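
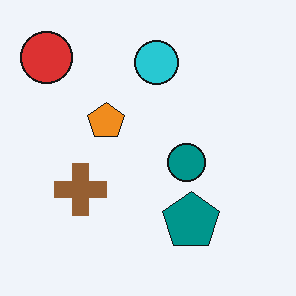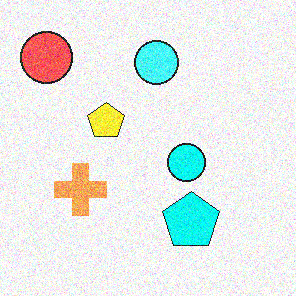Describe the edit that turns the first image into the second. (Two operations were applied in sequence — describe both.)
It was noticeably brightened, then degraded with strong gaussian noise.

Every pixel — background and shapes alike — is uniformly brightened. Random speckle covers the whole image, including the flat background.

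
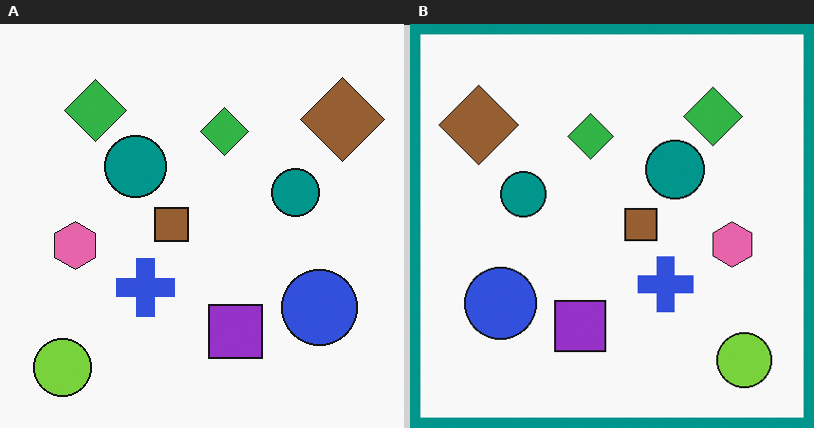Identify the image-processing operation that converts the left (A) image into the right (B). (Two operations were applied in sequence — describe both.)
The right (B) image is the left (A) flipped horizontally (left ↔ right), then framed with a teal border.

The lime circle is in the bottom-left of the left (A) image and the bottom-right of the right (B) — shapes on opposite sides of the vertical midline have swapped in a mirror flip. A solid teal frame runs around the edge of the right (B) image, with the content slightly shrunk inside it.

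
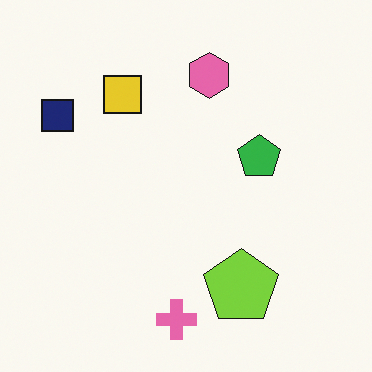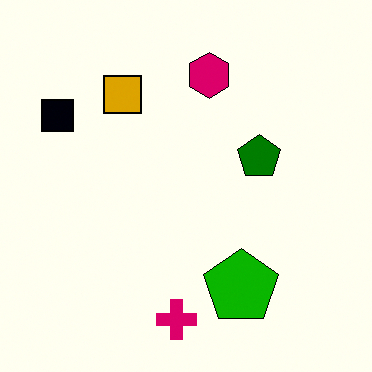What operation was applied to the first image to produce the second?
Given much higher contrast.

Tones are pushed away from mid-grey across the whole image — a global contrast change.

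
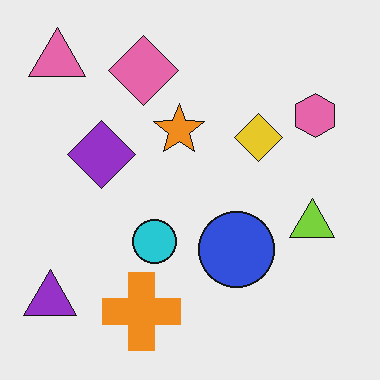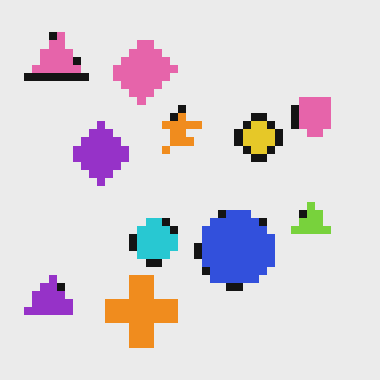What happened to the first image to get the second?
The second image is the first pixelated into visible square blocks.

Shapes are reduced to large square blocks; fine edges and outlines are lost — a downscale-then-upscale (mosaic) effect.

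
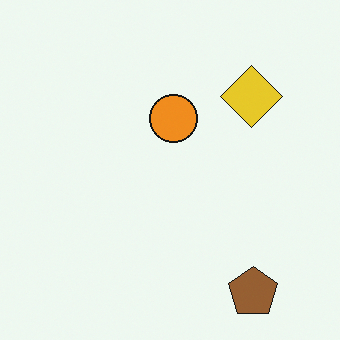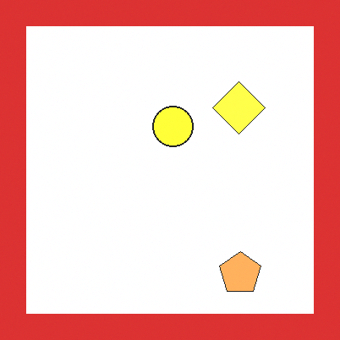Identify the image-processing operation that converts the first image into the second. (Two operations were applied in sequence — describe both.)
Brightened a lot, then framed with a red border.

Every pixel — background and shapes alike — is uniformly brightened. A solid red frame runs around the edge of the second image, with the content slightly shrunk inside it.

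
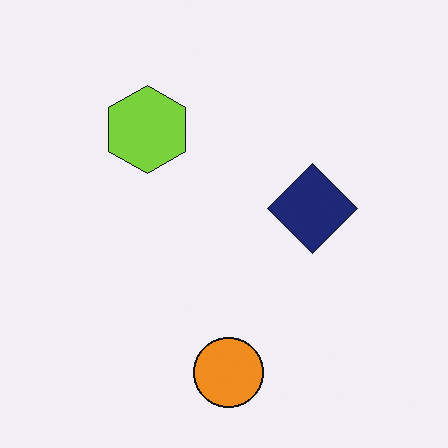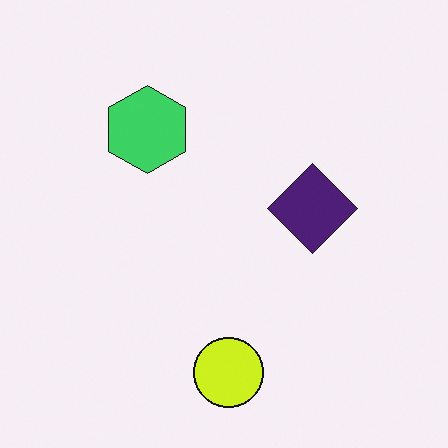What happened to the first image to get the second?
This is the original image hue-shifted by a small amount.

Every shape's color has rotated by the same amount around the hue wheel — a uniform hue shift.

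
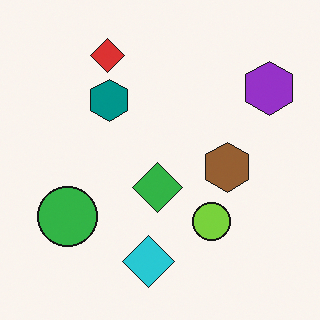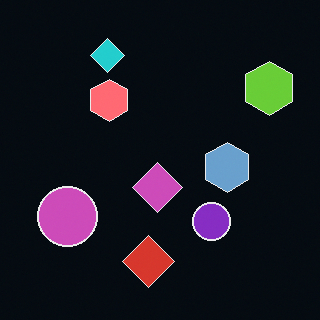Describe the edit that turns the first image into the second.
The transformation is: color-inverted (negative).

The light background has become dark and every shape's color is its complement — a photographic negative.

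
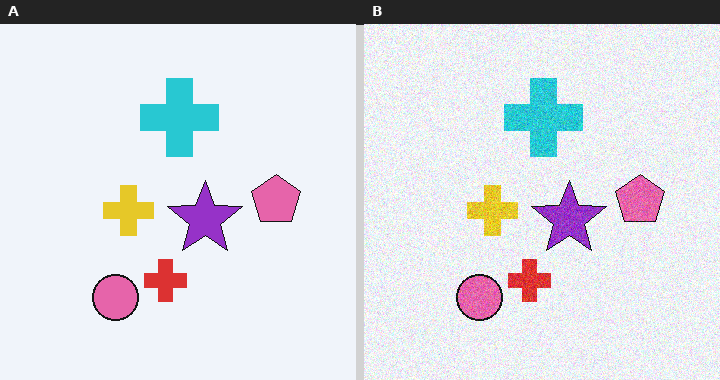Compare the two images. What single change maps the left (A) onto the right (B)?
Degraded with visible gaussian noise.

Random speckle covers the whole image, including the flat background.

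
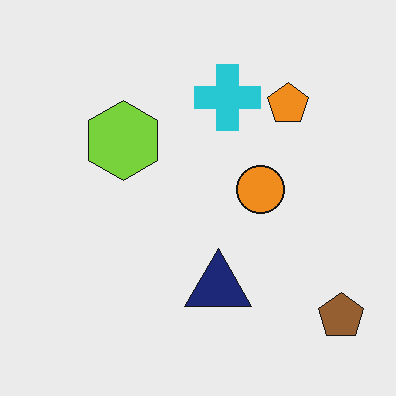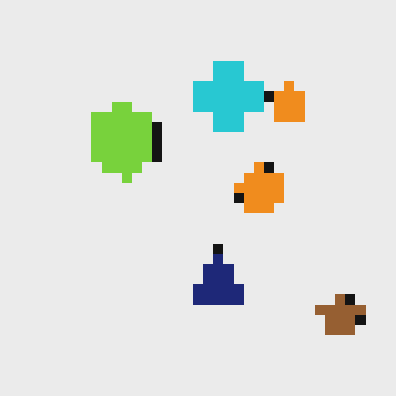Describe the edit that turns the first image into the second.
It was heavily pixelated into large blocks.

Shapes are reduced to large square blocks; fine edges and outlines are lost — a downscale-then-upscale (mosaic) effect.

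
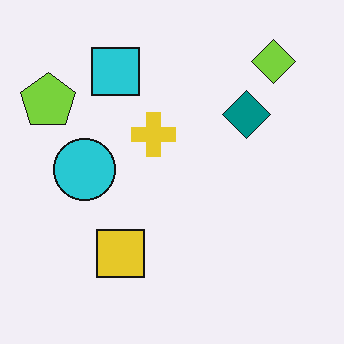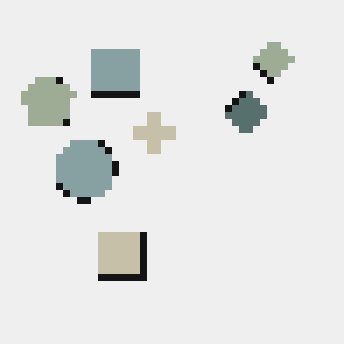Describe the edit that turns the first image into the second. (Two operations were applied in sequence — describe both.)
The image was made much more muted (saturation change), then pixelated into visible square blocks.

All colors are more muted and greyish — a global saturation change. Shapes are reduced to large square blocks; fine edges and outlines are lost — a downscale-then-upscale (mosaic) effect.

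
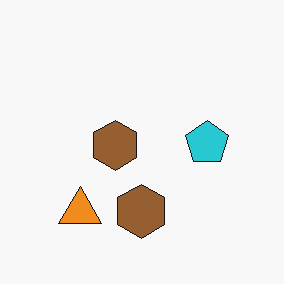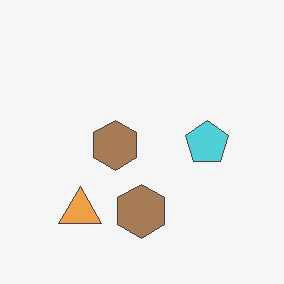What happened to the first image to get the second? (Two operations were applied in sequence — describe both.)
Given moderate JPEG compression, then given slightly reduced contrast.

Blocky 8×8 compression artifacts appear around shape edges and the flat background shows ringing — characteristic JPEG degradation. Tones are pushed toward mid-grey across the whole image — a global contrast change.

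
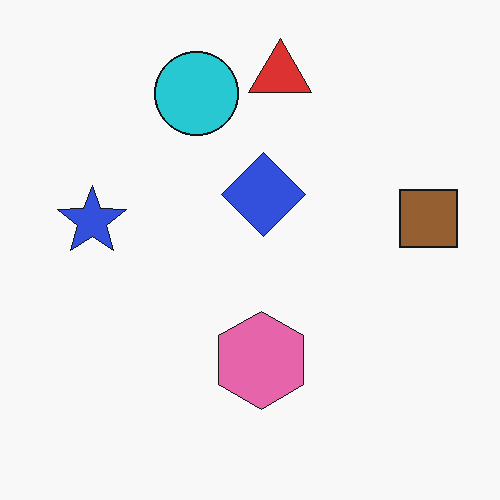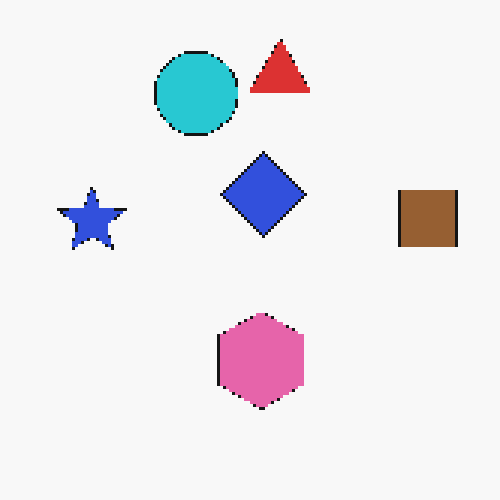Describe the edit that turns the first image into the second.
This is the original image lightly pixelated (a mild mosaic effect).

Shapes are reduced to large square blocks; fine edges and outlines are lost — a downscale-then-upscale (mosaic) effect.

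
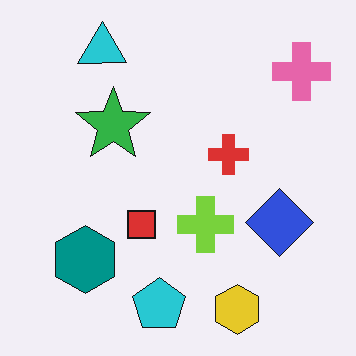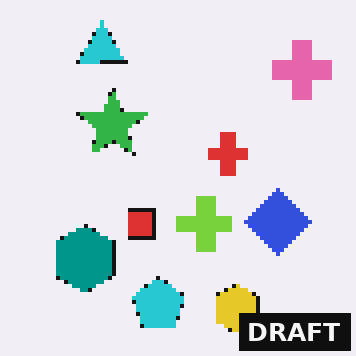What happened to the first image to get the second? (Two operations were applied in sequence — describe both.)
This is the original image lightly pixelated (a mild mosaic effect), then watermarked with the text "DRAFT" in the lower-right corner.

Shapes are reduced to large square blocks; fine edges and outlines are lost — a downscale-then-upscale (mosaic) effect. A dark label reading "DRAFT" appears in the lower-right corner.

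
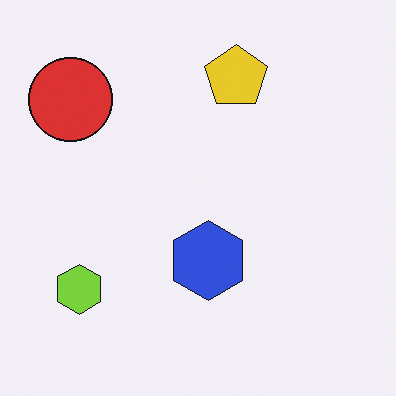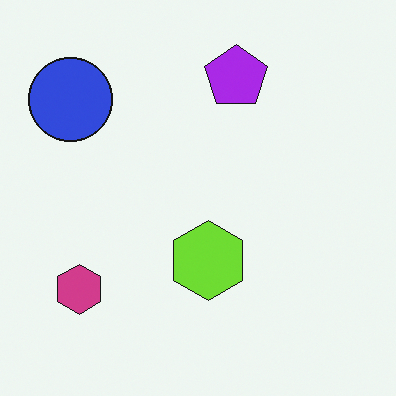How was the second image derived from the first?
Hue-shifted through roughly half the color wheel.

Every shape's color has rotated by the same amount around the hue wheel — a uniform hue shift.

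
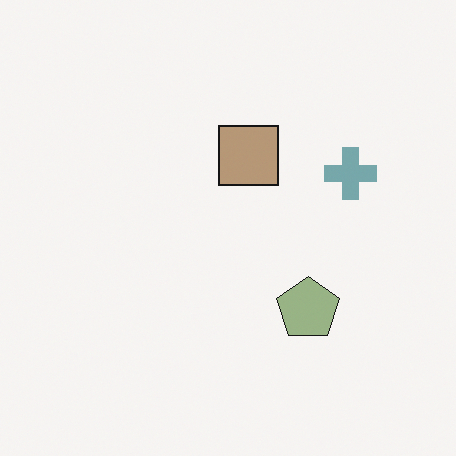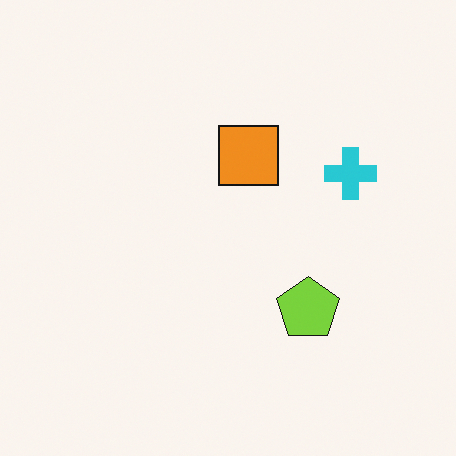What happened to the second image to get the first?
Made much more muted (saturation change).

All colors are more muted and greyish — a global saturation change.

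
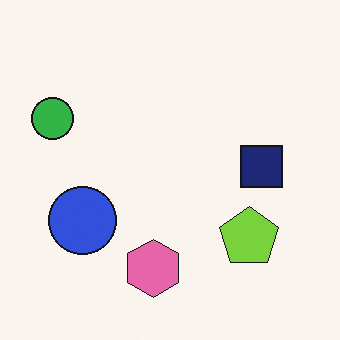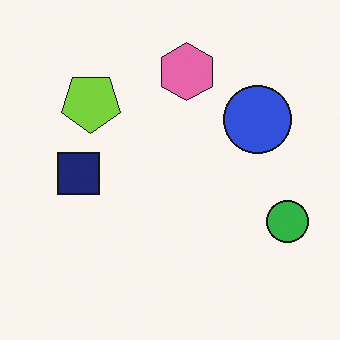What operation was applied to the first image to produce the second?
Rotated 180°.

The green circle sits in the left of the first image and the right of the second — consistent with a whole-image 180° rotation.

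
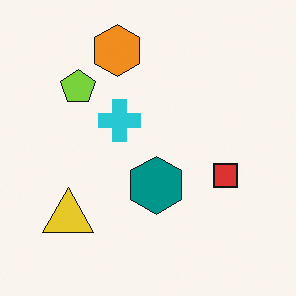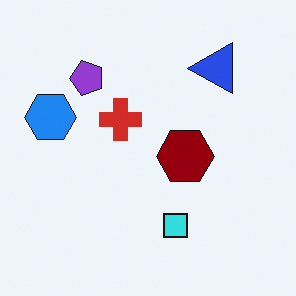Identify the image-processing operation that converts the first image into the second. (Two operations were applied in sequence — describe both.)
The image was hue-shifted through roughly half the color wheel, then transposed (reflected across the top-left ↔ bottom-right diagonal).

Every shape's color has rotated by the same amount around the hue wheel — a uniform hue shift. Shapes have swapped their row and column positions — what was in the top-right is now in the bottom-left — a diagonal reflection.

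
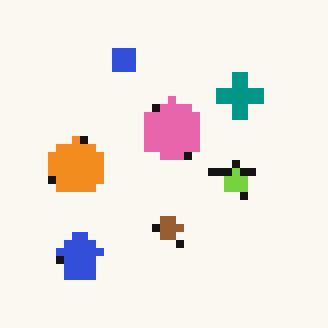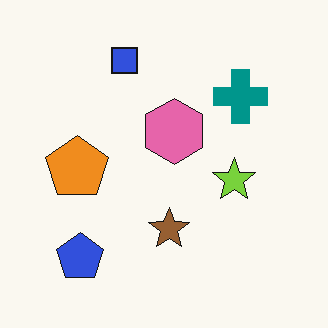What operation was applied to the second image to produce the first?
The transformation is: pixelated into visible square blocks.

Shapes are reduced to large square blocks; fine edges and outlines are lost — a downscale-then-upscale (mosaic) effect.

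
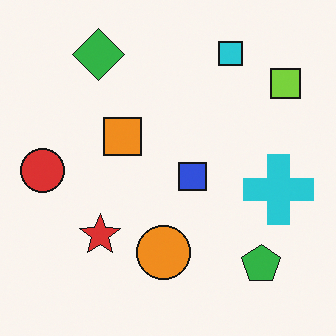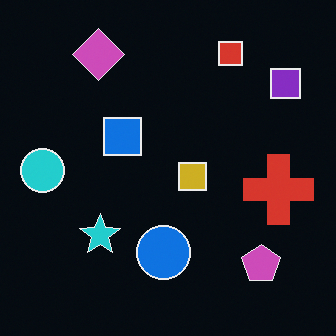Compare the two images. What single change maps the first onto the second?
This is the original image color-inverted (negative).

The light background has become dark and every shape's color is its complement — a photographic negative.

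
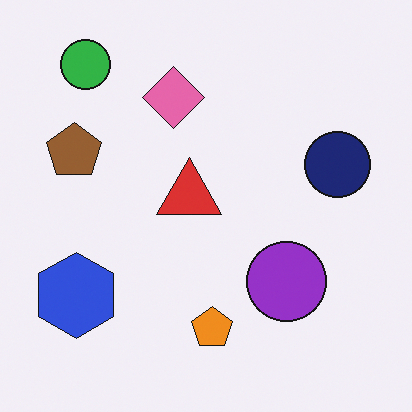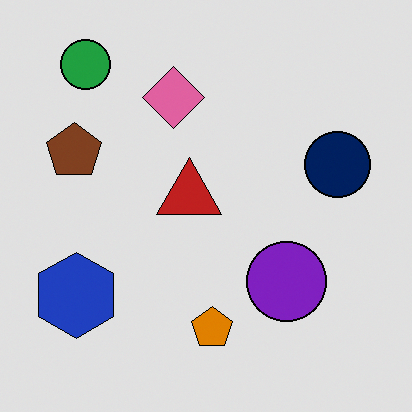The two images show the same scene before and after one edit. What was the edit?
Moderately posterized.

Each flat color has snapped to a coarser quantized level — most visibly, the near-white background has dropped to a flat grey.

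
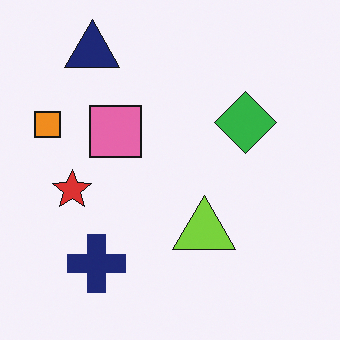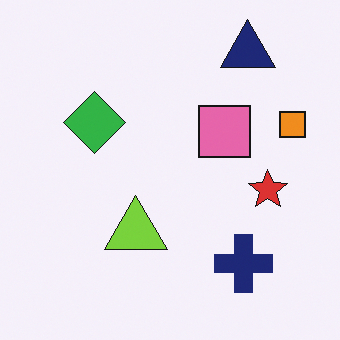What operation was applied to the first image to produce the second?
This is the original image flipped horizontally (left ↔ right).

The orange square is in the left of the first image and the right of the second — shapes on opposite sides of the vertical midline have swapped in a mirror flip.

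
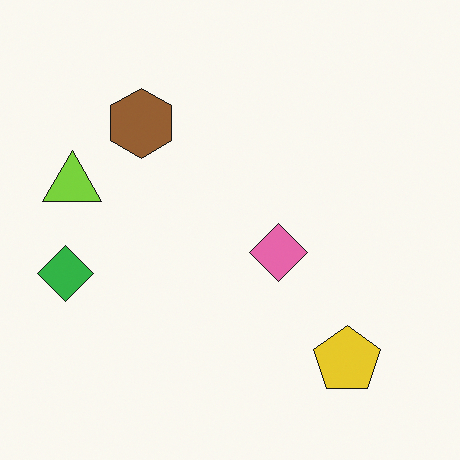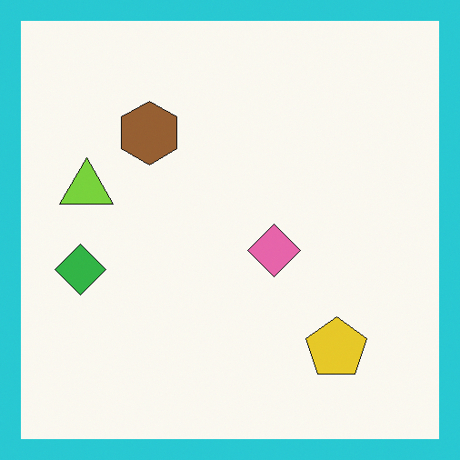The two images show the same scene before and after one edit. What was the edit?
It was framed with a cyan border.

A solid cyan frame runs around the edge of the second image, with the content slightly shrunk inside it.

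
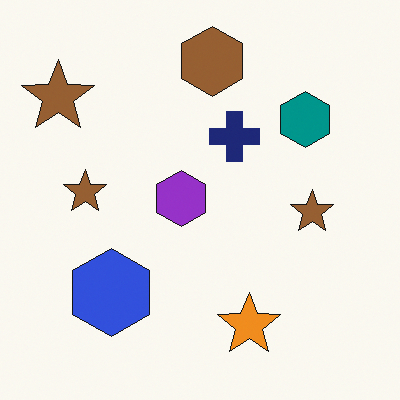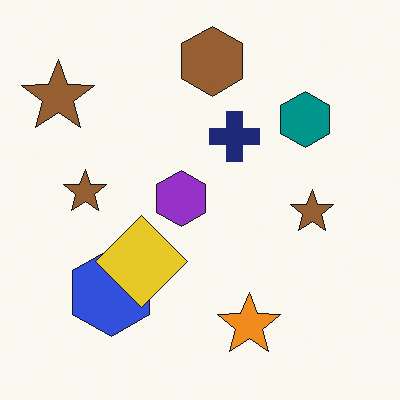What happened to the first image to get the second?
Overlaid with an additional yellow diamond.

A yellow diamond appears in the second image that is absent from the first.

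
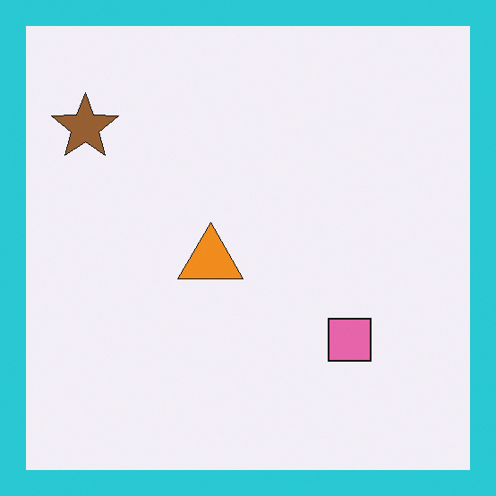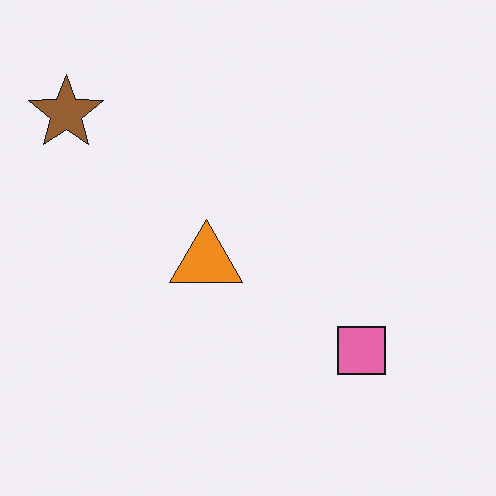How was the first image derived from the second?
It was framed with a cyan border.

A solid cyan frame runs around the edge of the first image, with the content slightly shrunk inside it.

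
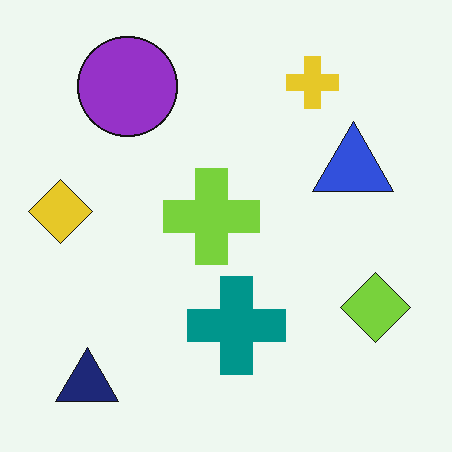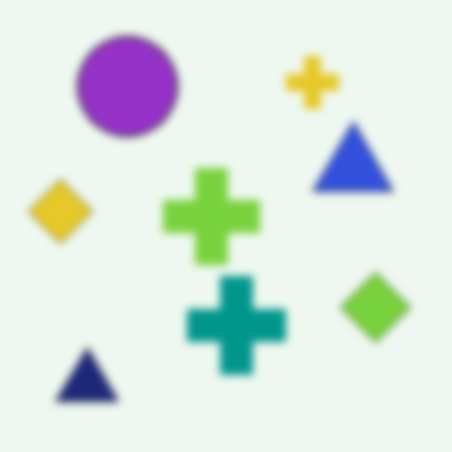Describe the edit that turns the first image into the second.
Noticeably gaussian-blurred.

Shape edges and outlines are uniformly softened across the whole image.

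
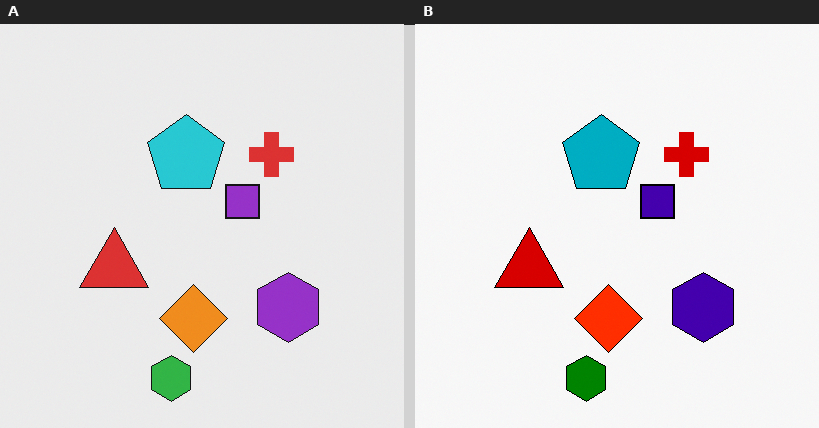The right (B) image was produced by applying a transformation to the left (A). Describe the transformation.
It was boosted in contrast.

Tones are pushed away from mid-grey across the whole image — a global contrast change.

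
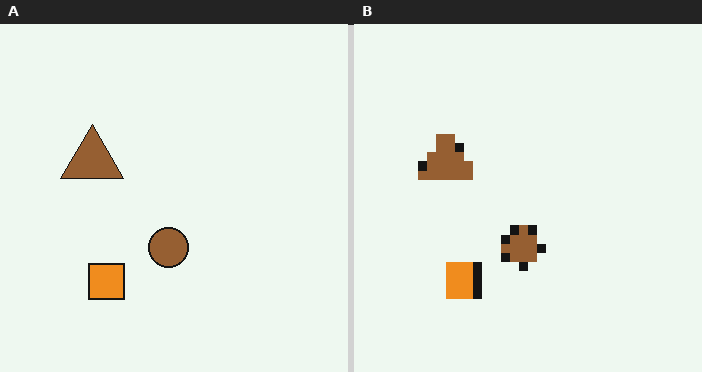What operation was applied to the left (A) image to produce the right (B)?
The transformation is: coarsely pixelated.

Shapes are reduced to large square blocks; fine edges and outlines are lost — a downscale-then-upscale (mosaic) effect.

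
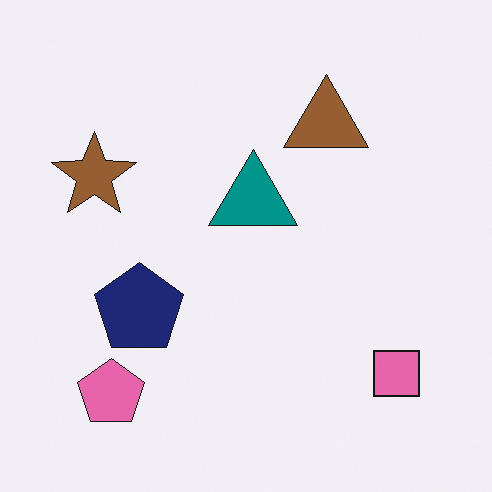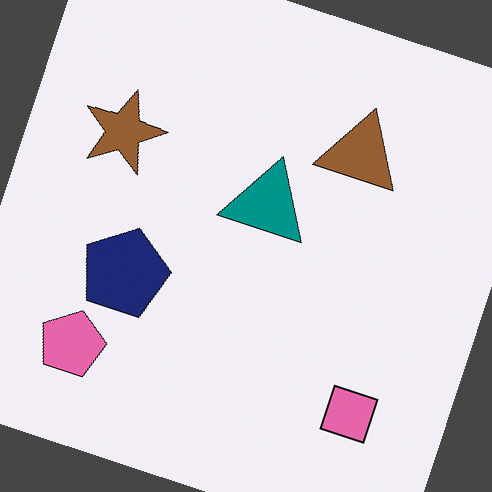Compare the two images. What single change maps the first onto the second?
Rotated clockwise by a clearly visible amount.

Every shape is tilted by the same angle and the image corners show triangular fill wedges — a whole-image rotation by a non-right angle.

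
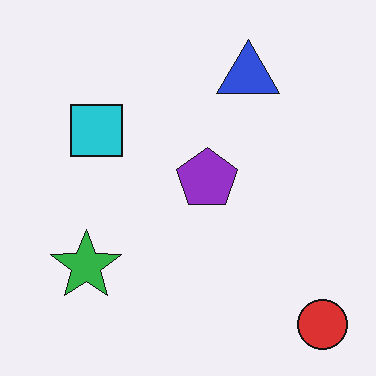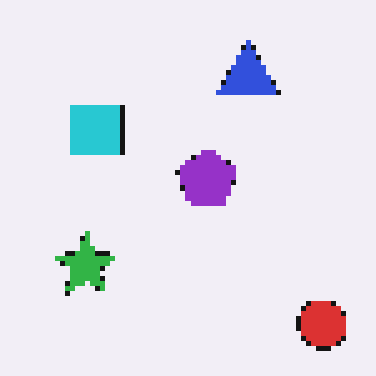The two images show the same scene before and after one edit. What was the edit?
Mildly pixelated.

Shapes are reduced to large square blocks; fine edges and outlines are lost — a downscale-then-upscale (mosaic) effect.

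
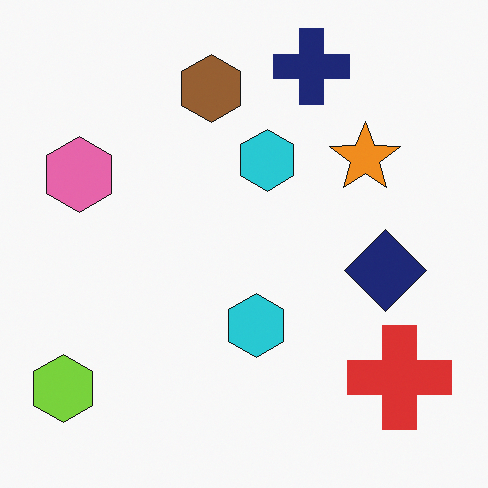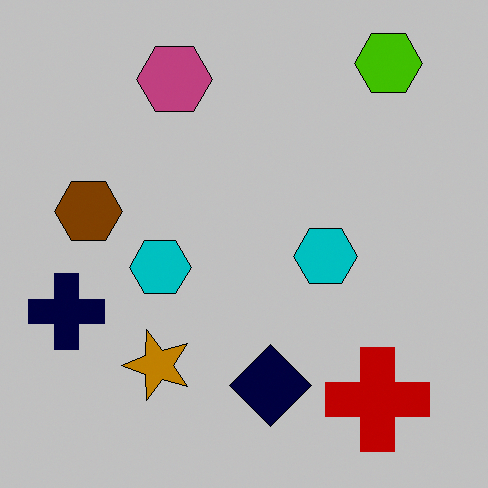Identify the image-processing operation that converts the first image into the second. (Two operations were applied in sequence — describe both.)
The transformation is: heavily posterized to just a handful of flat colors, then transposed (reflected across the top-left ↔ bottom-right diagonal).

Each flat color has snapped to a coarser quantized level — most visibly, the near-white background has dropped to a flat grey. Shapes have swapped their row and column positions — what was in the top-right is now in the bottom-left — a diagonal reflection.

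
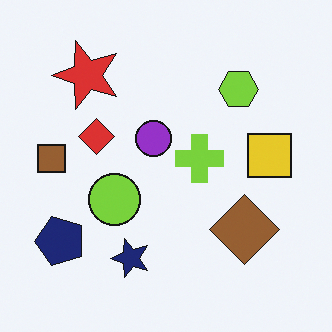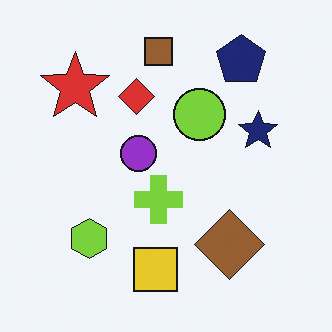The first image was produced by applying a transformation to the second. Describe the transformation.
The image was transposed (reflected across the top-left ↔ bottom-right diagonal).

Shapes have swapped their row and column positions — what was in the top-right is now in the bottom-left — a diagonal reflection.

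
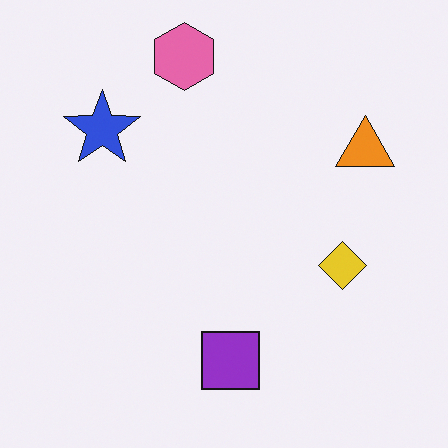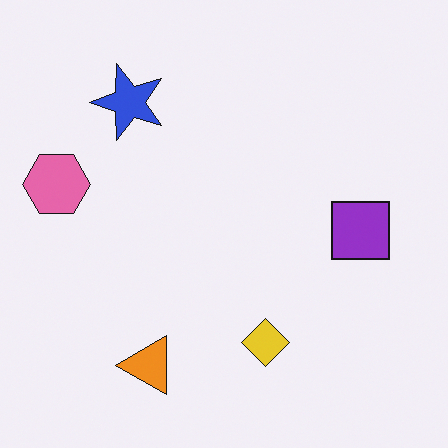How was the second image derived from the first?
The second image is the first transposed (reflected across the top-left ↔ bottom-right diagonal).

Shapes have swapped their row and column positions — what was in the top-right is now in the bottom-left — a diagonal reflection.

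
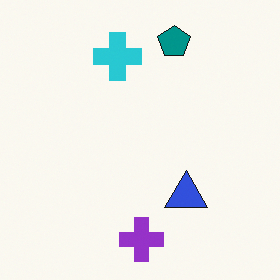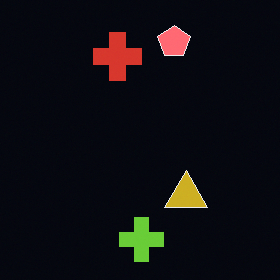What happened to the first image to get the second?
The transformation is: color-inverted (negative).

The light background has become dark and every shape's color is its complement — a photographic negative.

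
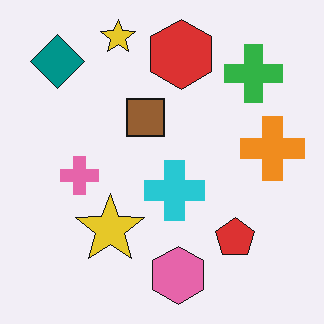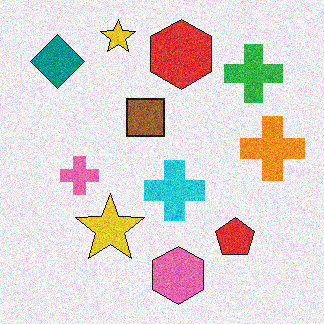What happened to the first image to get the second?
The image was degraded with visible gaussian noise.

Random speckle covers the whole image, including the flat background.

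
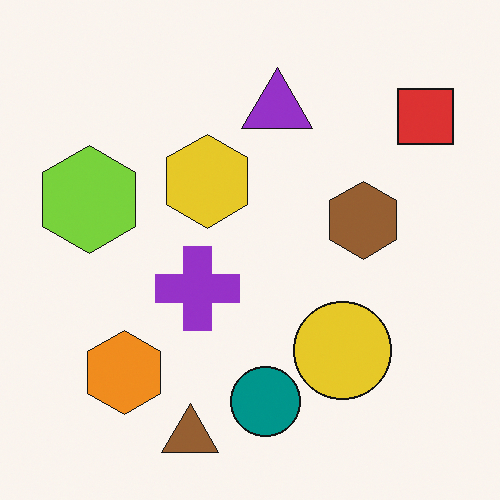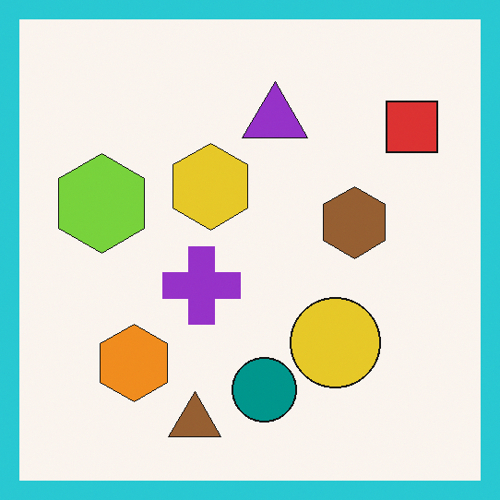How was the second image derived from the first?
The image was framed with a cyan border.

A solid cyan frame runs around the edge of the second image, with the content slightly shrunk inside it.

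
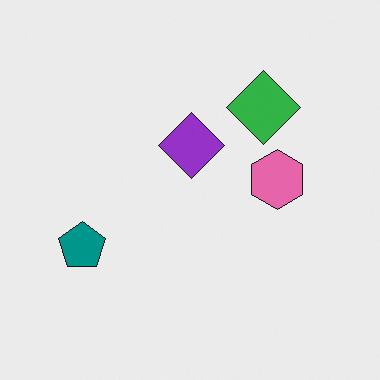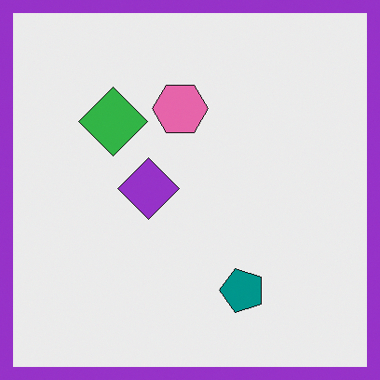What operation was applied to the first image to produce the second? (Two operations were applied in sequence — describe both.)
This is the original image rotated 90° counter-clockwise, then framed with a purple border.

The teal pentagon sits in the left of the first image and the bottom of the second — consistent with a whole-image 90° counter-clockwise rotation. A solid purple frame runs around the edge of the second image, with the content slightly shrunk inside it.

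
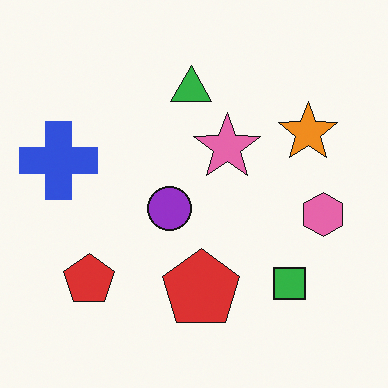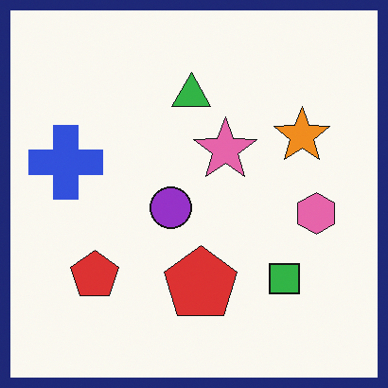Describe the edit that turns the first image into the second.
The second image is the first framed with a navy border.

A solid navy frame runs around the edge of the second image, with the content slightly shrunk inside it.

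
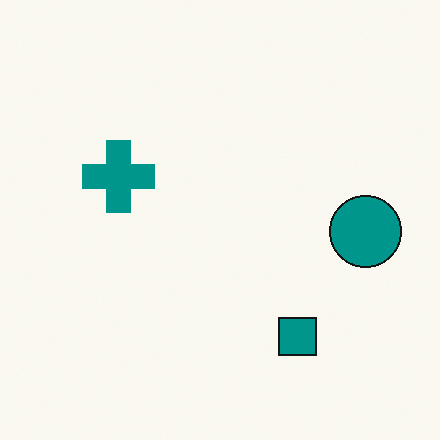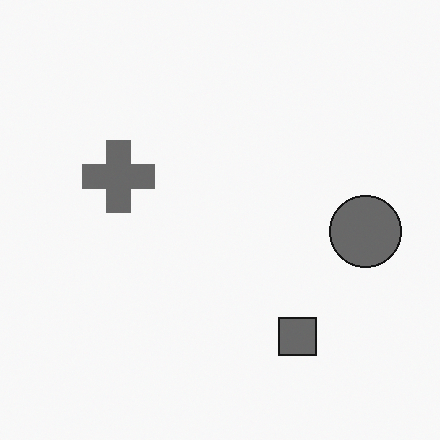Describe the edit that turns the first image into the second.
This is the original image converted to grayscale.

All color is removed — every shape is now a shade of grey.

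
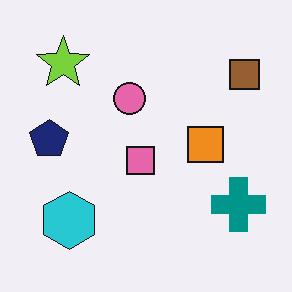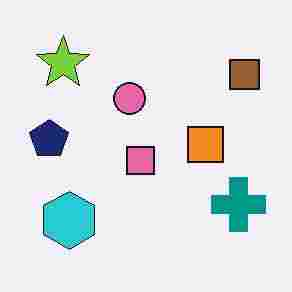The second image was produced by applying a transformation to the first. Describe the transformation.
The image was degraded with heavy JPEG compression.

Blocky 8×8 compression artifacts appear around shape edges and the flat background shows ringing — characteristic JPEG degradation.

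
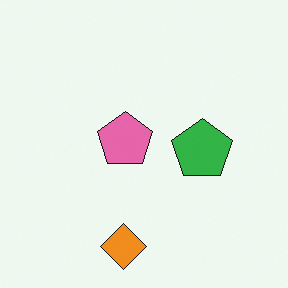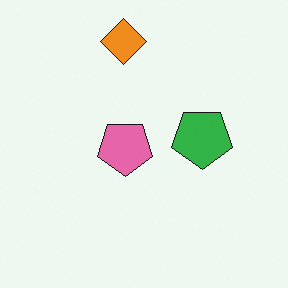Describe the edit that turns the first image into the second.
It was flipped vertically (top ↔ bottom).

The orange diamond is in the bottom of the first image and the top of the second — shapes on opposite sides of the horizontal midline have swapped in a mirror flip.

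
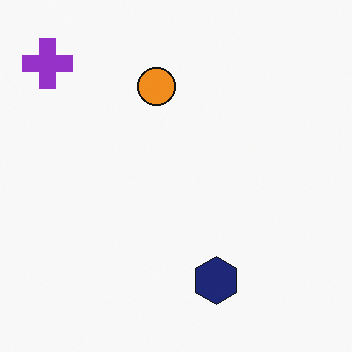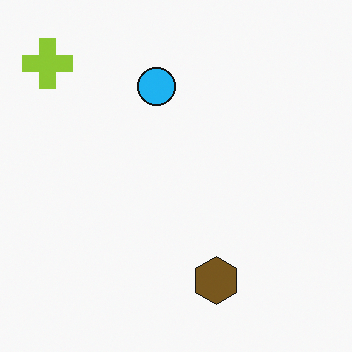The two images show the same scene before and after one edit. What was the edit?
The transformation is: hue-shifted through roughly half the color wheel.

Every shape's color has rotated by the same amount around the hue wheel — a uniform hue shift.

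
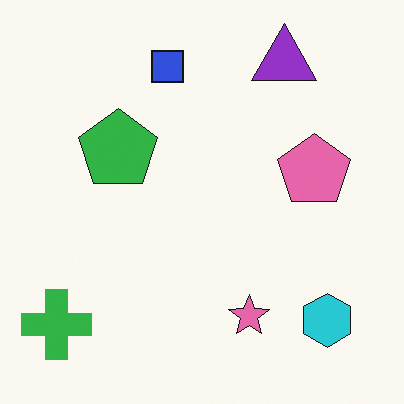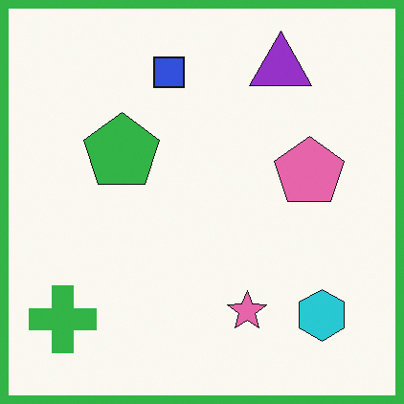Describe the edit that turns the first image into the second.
Framed with a green border.

A solid green frame runs around the edge of the second image, with the content slightly shrunk inside it.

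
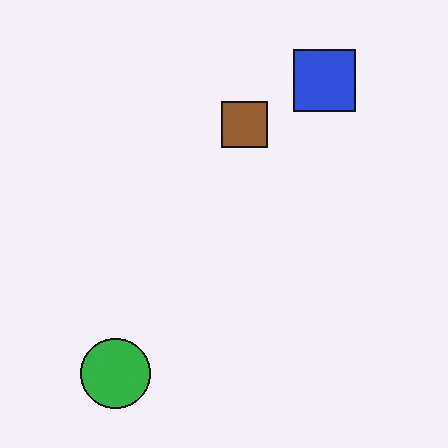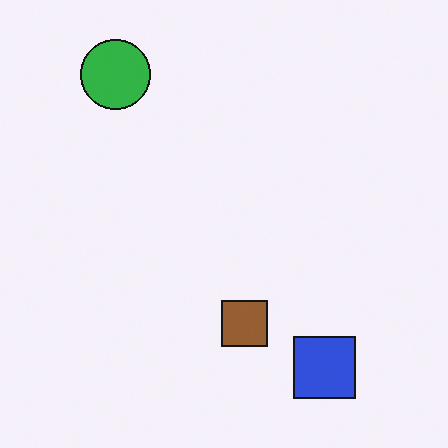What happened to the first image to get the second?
The image was flipped vertically (top ↔ bottom).

The green circle is in the bottom-left of the first image and the top-left of the second — shapes on opposite sides of the horizontal midline have swapped in a mirror flip.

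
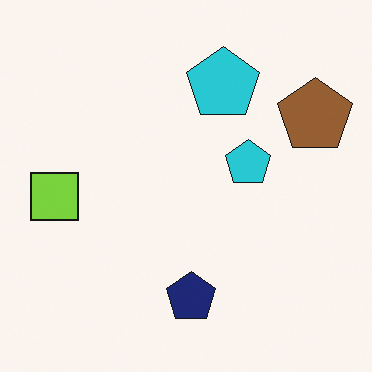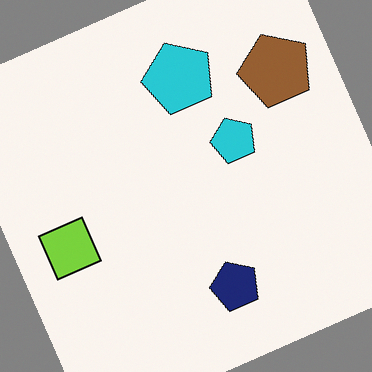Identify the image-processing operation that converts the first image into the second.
It was rotated counter-clockwise by a clearly visible amount.

Every shape is tilted by the same angle and the image corners show triangular fill wedges — a whole-image rotation by a non-right angle.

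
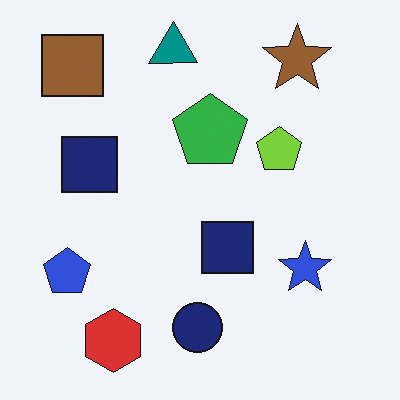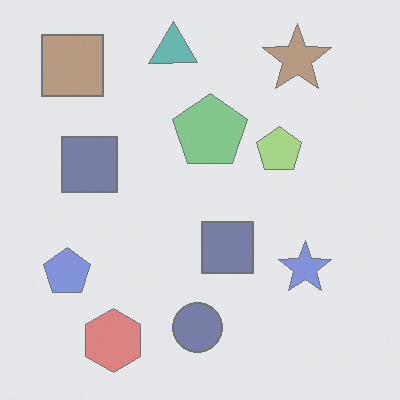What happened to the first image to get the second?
This is the original image given much lower contrast.

Tones are pushed toward mid-grey across the whole image — a global contrast change.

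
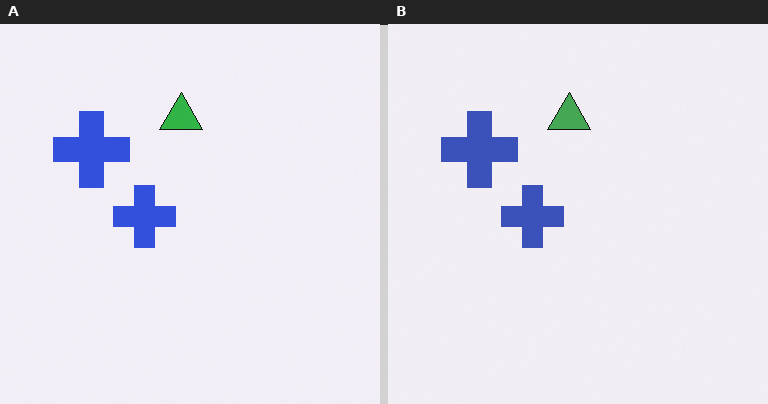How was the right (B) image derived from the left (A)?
The transformation is: slightly desaturated.

All colors are more muted and greyish — a global saturation change.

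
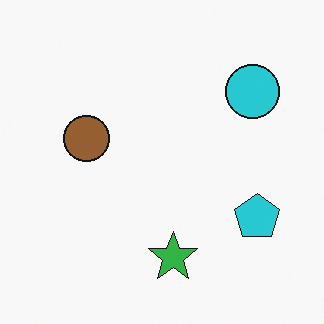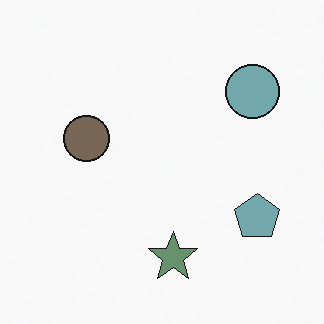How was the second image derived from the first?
It was made much more muted (saturation change).

All colors are more muted and greyish — a global saturation change.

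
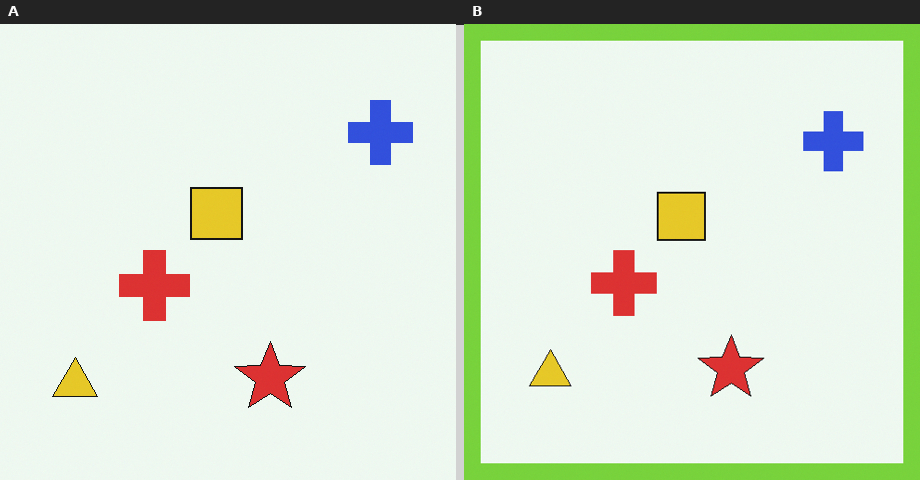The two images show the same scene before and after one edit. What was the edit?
The right (B) image is the left (A) framed with a lime border.

A solid lime frame runs around the edge of the right (B) image, with the content slightly shrunk inside it.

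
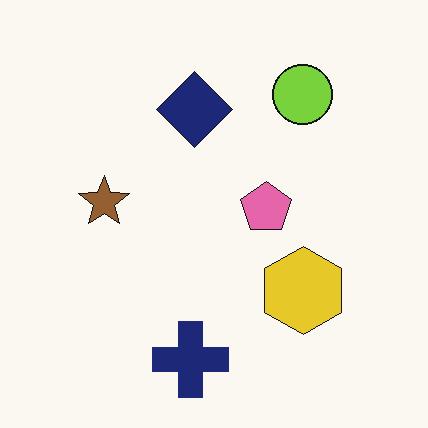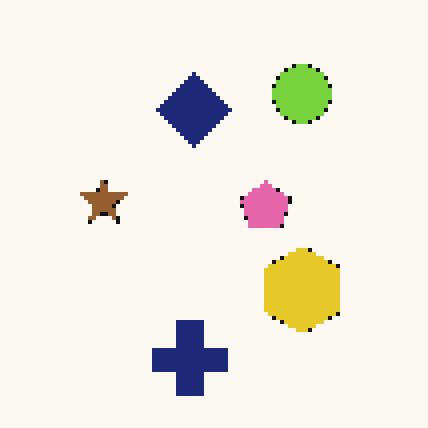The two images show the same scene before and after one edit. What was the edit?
The image was lightly pixelated (a mild mosaic effect).

Shapes are reduced to large square blocks; fine edges and outlines are lost — a downscale-then-upscale (mosaic) effect.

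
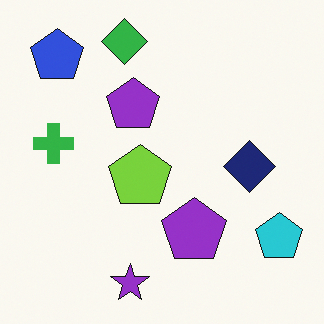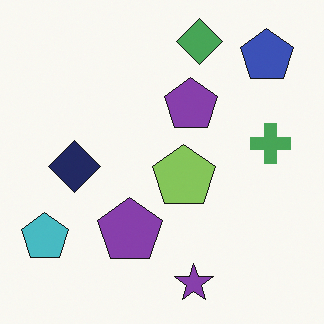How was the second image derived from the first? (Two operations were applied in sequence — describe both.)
The second image is the first slightly desaturated, then flipped horizontally (left ↔ right).

All colors are more muted and greyish — a global saturation change. The cyan pentagon is in the bottom-right of the first image and the bottom-left of the second — shapes on opposite sides of the vertical midline have swapped in a mirror flip.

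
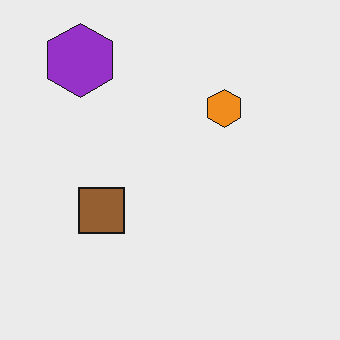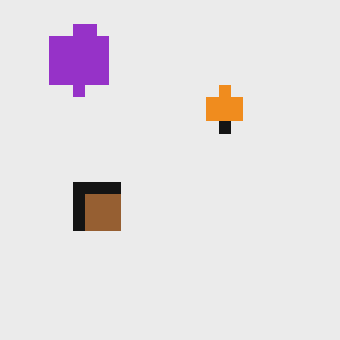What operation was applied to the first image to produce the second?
The image was heavily pixelated into large blocks.

Shapes are reduced to large square blocks; fine edges and outlines are lost — a downscale-then-upscale (mosaic) effect.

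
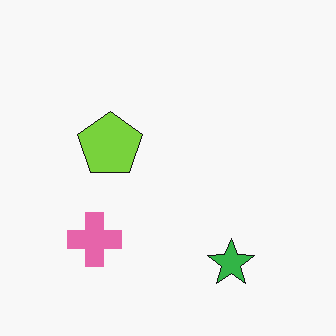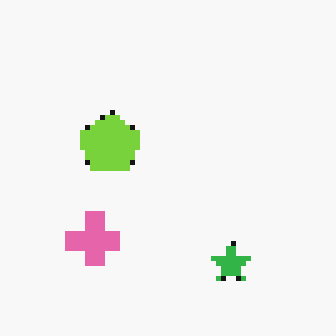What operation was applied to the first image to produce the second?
The second image is the first mildly pixelated.

Shapes are reduced to large square blocks; fine edges and outlines are lost — a downscale-then-upscale (mosaic) effect.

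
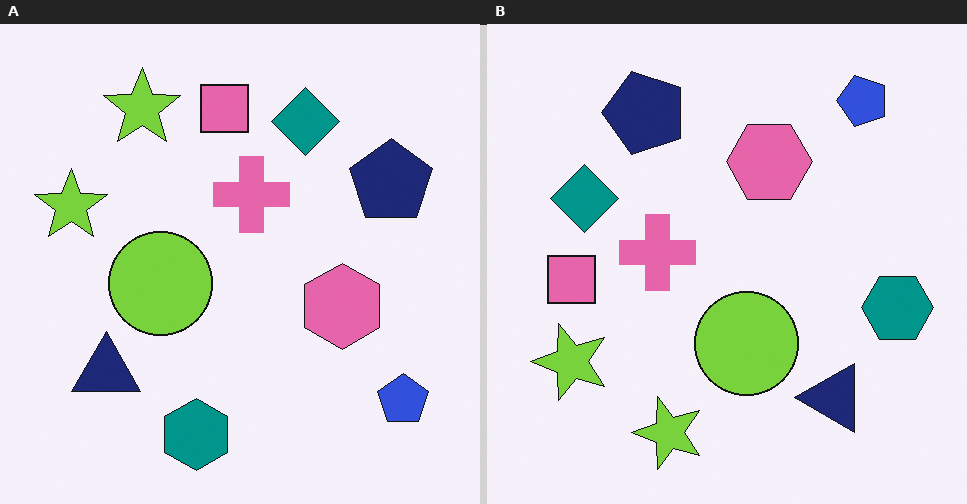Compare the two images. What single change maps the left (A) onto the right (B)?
Rotated 90° counter-clockwise.

The blue pentagon sits in the bottom-right of the left (A) image and the top-right of the right (B) — consistent with a whole-image 90° counter-clockwise rotation.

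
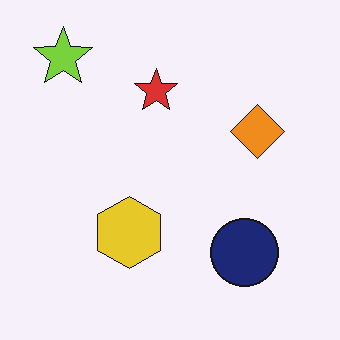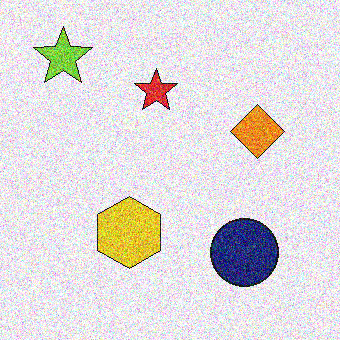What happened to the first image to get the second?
The image was degraded with a thick layer of grain.

Random speckle covers the whole image, including the flat background.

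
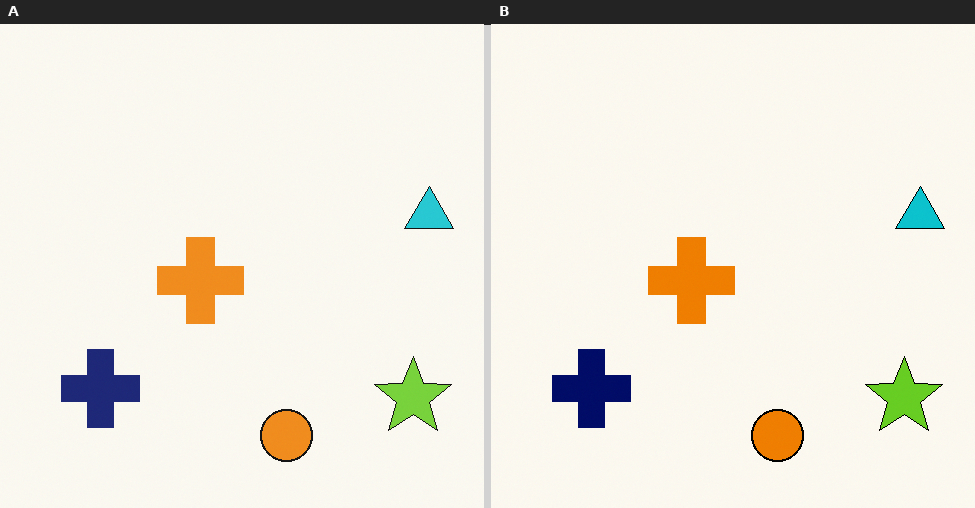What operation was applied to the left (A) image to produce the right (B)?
Given slightly increased contrast.

Tones are pushed away from mid-grey across the whole image — a global contrast change.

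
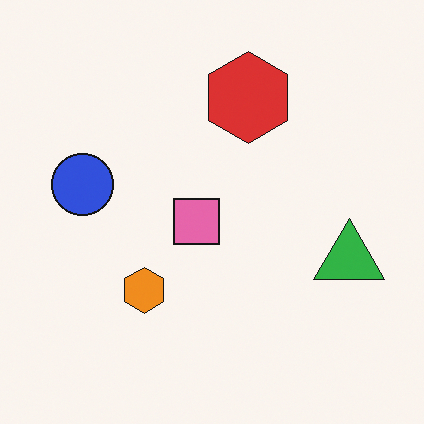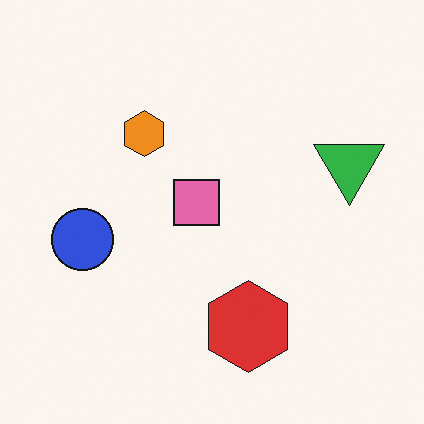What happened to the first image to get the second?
The second image is the first flipped vertically (top ↔ bottom).

The red hexagon is in the top of the first image and the bottom of the second — shapes on opposite sides of the horizontal midline have swapped in a mirror flip.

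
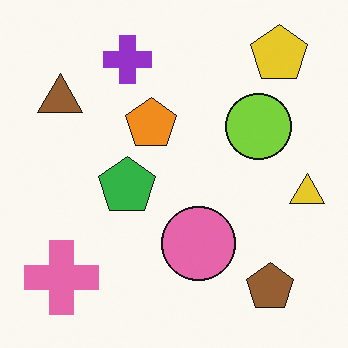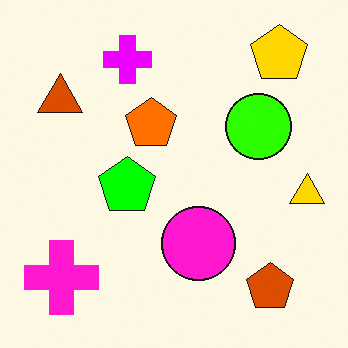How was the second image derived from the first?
It was heavily oversaturated.

All colors are more vivid — a global saturation change.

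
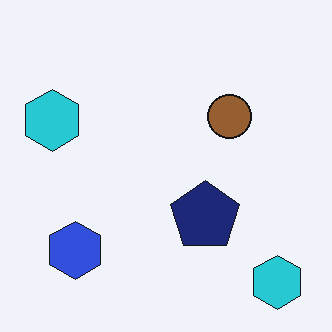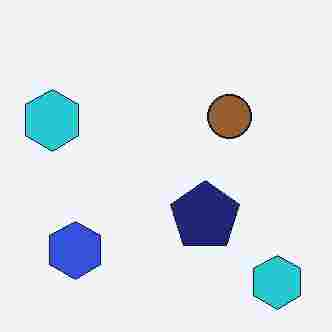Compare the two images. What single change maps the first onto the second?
The second image is the first degraded with heavy JPEG compression.

Blocky 8×8 compression artifacts appear around shape edges and the flat background shows ringing — characteristic JPEG degradation.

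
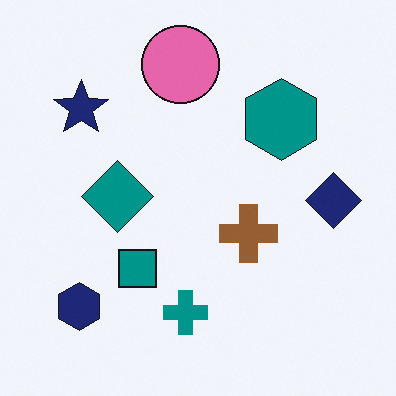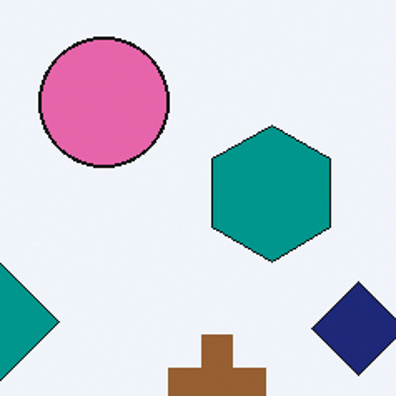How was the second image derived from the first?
Cropped tightly and scaled back up.

The visible shapes are larger and the field of view is narrower; shapes near the original edges may be partly or wholly outside the frame — a crop-and-rescale.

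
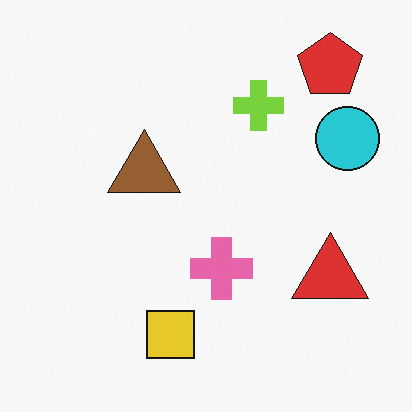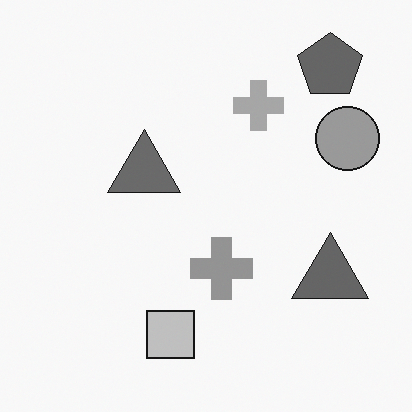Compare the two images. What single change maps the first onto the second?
The second image is the first converted to grayscale.

All color is removed — every shape is now a shade of grey.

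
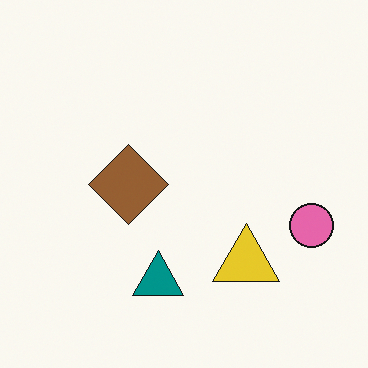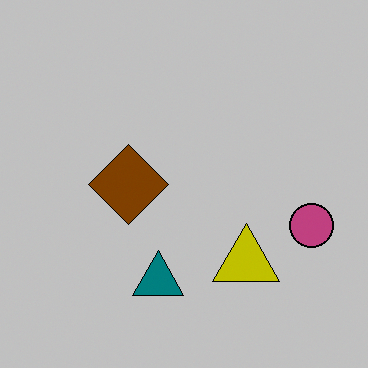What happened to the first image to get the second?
Aggressively posterized.

Each flat color has snapped to a coarser quantized level — most visibly, the near-white background has dropped to a flat grey.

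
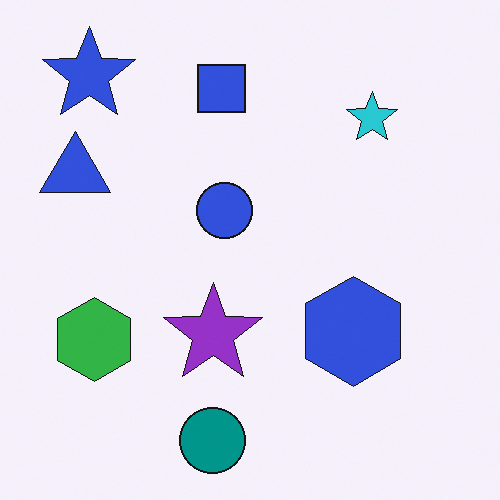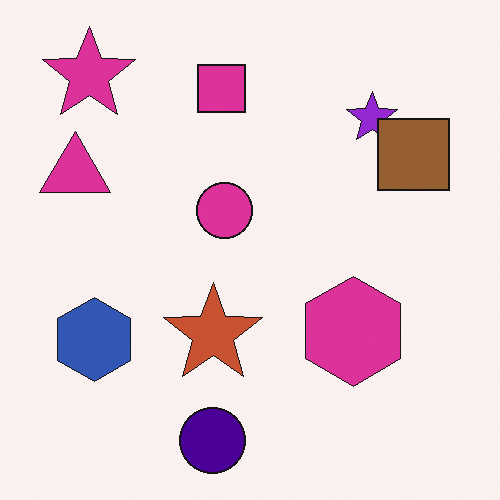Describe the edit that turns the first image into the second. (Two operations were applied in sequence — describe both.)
This is the original image hue-shifted noticeably, then overlaid with an additional brown square.

Every shape's color has rotated by the same amount around the hue wheel — a uniform hue shift. A brown square appears in the second image that is absent from the first.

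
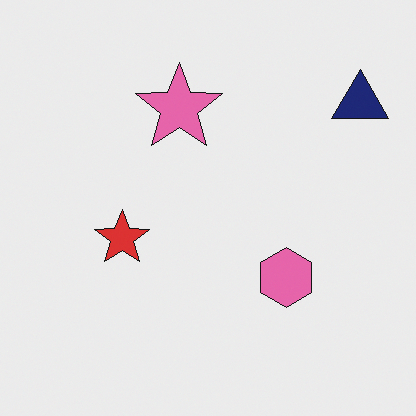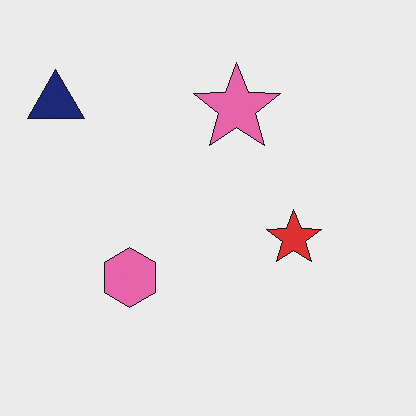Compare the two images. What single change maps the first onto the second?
Flipped horizontally (left ↔ right).

The navy triangle is in the top-right of the first image and the top-left of the second — shapes on opposite sides of the vertical midline have swapped in a mirror flip.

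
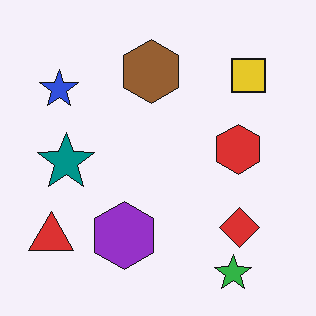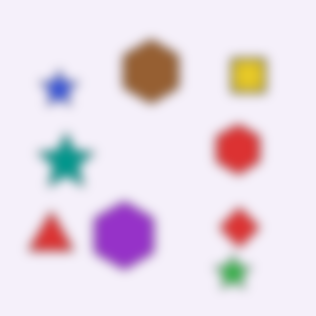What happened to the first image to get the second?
The transformation is: heavily blurred.

Shape edges and outlines are uniformly softened across the whole image.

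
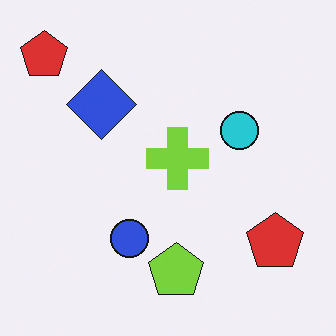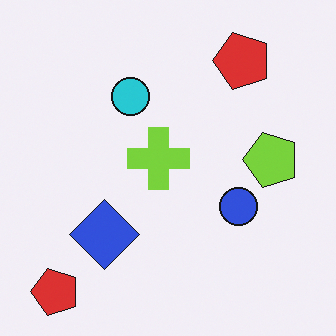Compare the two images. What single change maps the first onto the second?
Rotated 90° counter-clockwise.

The lime pentagon sits in the bottom of the first image and the right of the second — consistent with a whole-image 90° counter-clockwise rotation.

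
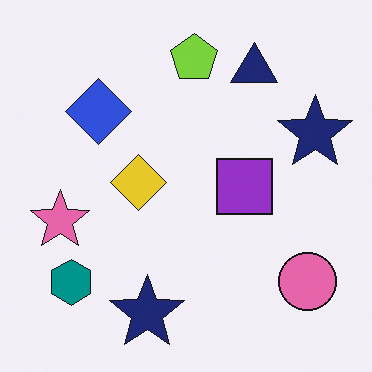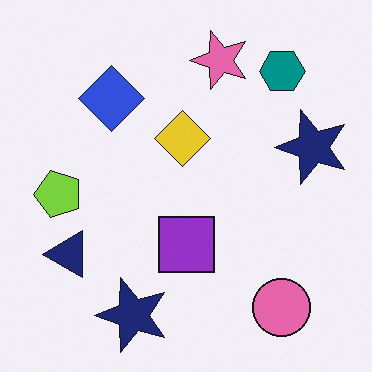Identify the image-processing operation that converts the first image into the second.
This is the original image transposed (reflected across the top-left ↔ bottom-right diagonal).

Shapes have swapped their row and column positions — what was in the top-right is now in the bottom-left — a diagonal reflection.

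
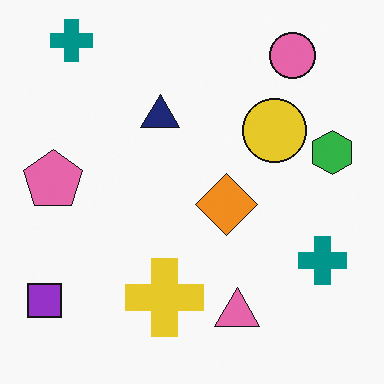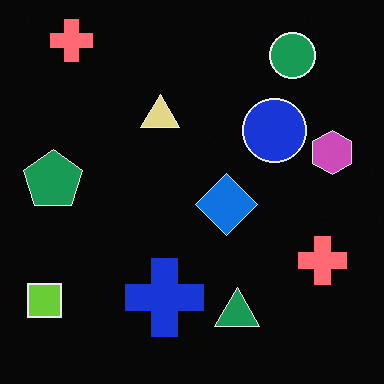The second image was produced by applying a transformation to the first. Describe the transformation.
The second image is the first color-inverted (negative).

The light background has become dark and every shape's color is its complement — a photographic negative.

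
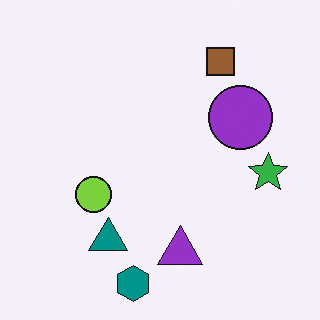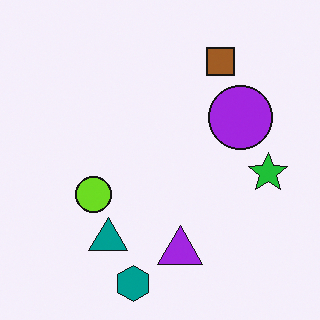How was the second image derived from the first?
The second image is the first slightly oversaturated.

All colors are more vivid — a global saturation change.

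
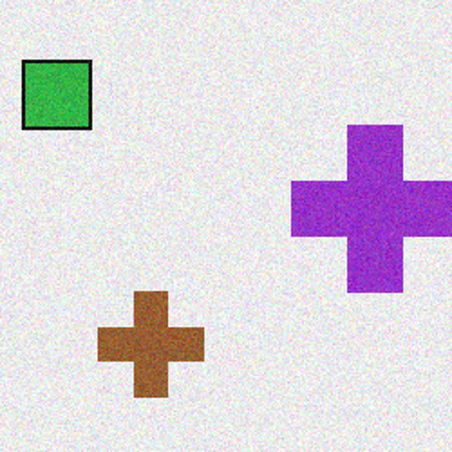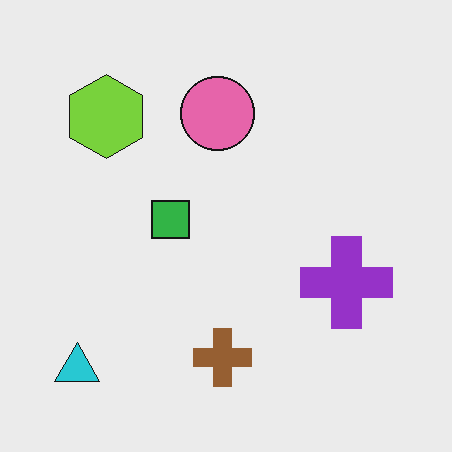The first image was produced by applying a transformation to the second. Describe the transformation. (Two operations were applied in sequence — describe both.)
It was degraded with subtle gaussian noise, then cropped tightly and scaled back up.

Random speckle covers the whole image, including the flat background. The visible shapes are larger and the field of view is narrower; shapes near the original edges may be partly or wholly outside the frame — a crop-and-rescale.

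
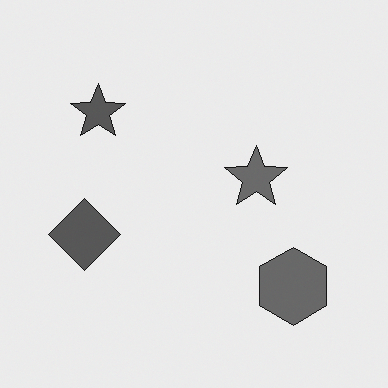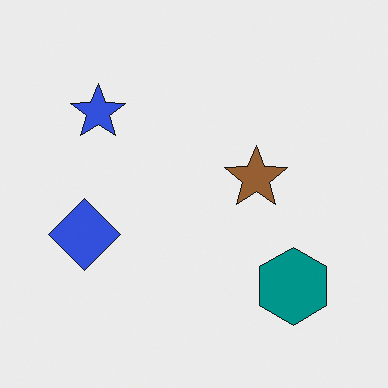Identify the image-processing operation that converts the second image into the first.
The image was converted to grayscale.

All color is removed — every shape is now a shade of grey.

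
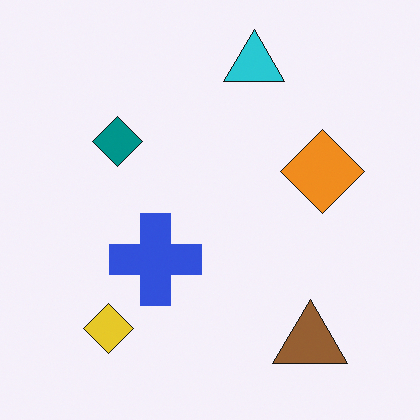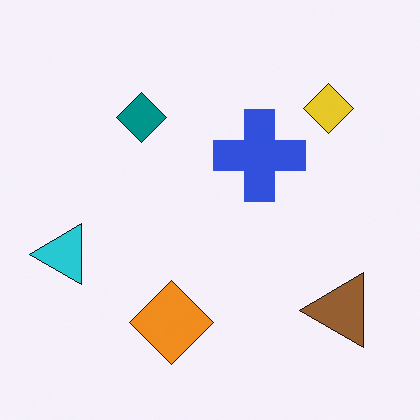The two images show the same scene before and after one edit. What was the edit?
It was transposed (reflected across the top-left ↔ bottom-right diagonal).

Shapes have swapped their row and column positions — what was in the top-right is now in the bottom-left — a diagonal reflection.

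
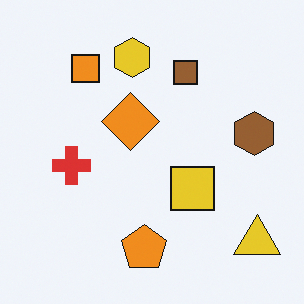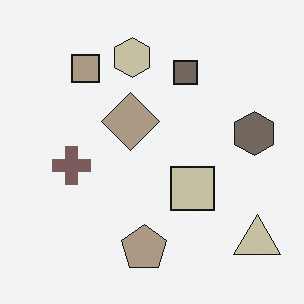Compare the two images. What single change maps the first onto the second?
The image was made much more muted (saturation change).

All colors are more muted and greyish — a global saturation change.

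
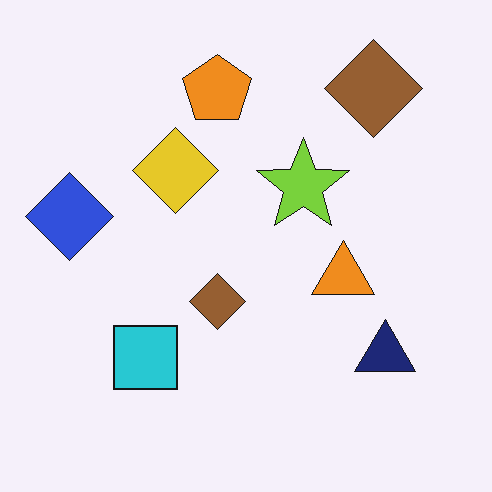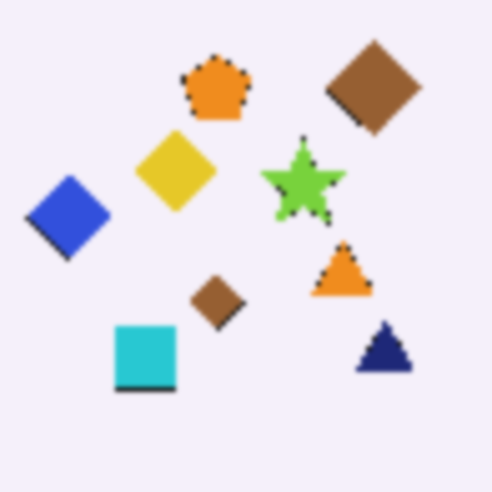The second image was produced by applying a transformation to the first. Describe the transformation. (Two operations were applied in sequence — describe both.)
It was mildly pixelated, then slightly softened.

Shapes are reduced to large square blocks; fine edges and outlines are lost — a downscale-then-upscale (mosaic) effect. Shape edges and outlines are uniformly softened across the whole image.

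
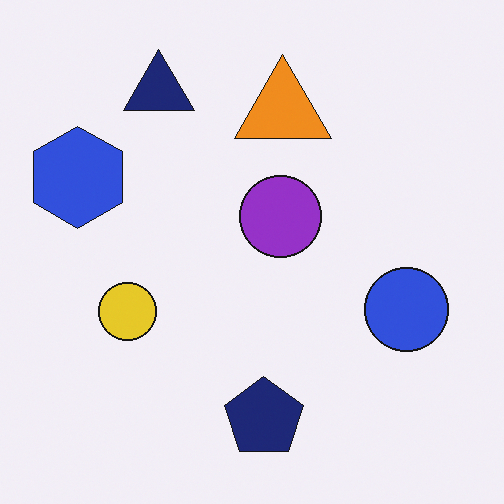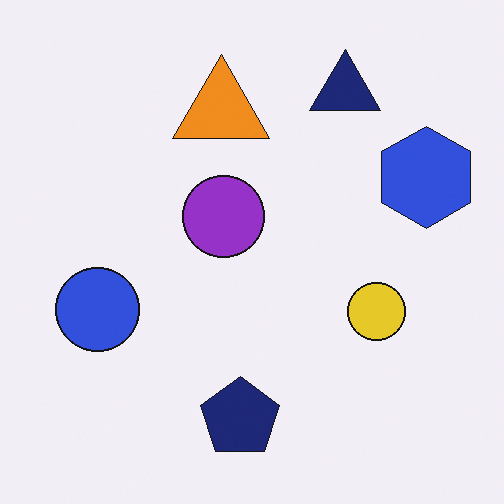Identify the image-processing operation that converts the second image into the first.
The first image is the second flipped horizontally (left ↔ right).

The blue hexagon is in the right of the second image and the left of the first — shapes on opposite sides of the vertical midline have swapped in a mirror flip.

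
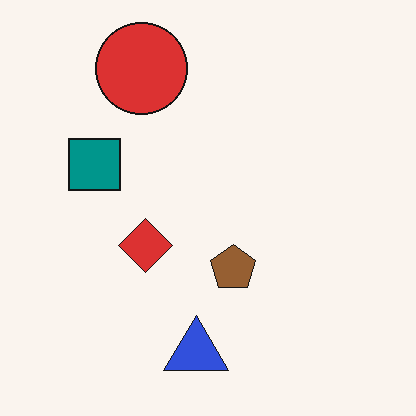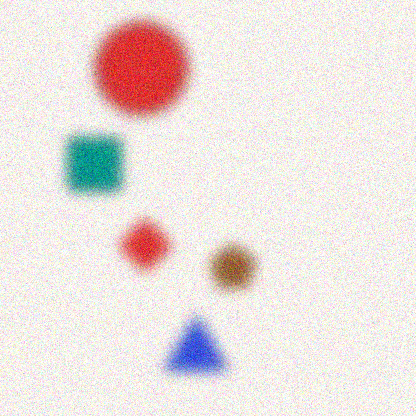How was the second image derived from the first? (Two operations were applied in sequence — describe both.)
Heavily blurred, then degraded with visible gaussian noise.

Shape edges and outlines are uniformly softened across the whole image. Random speckle covers the whole image, including the flat background.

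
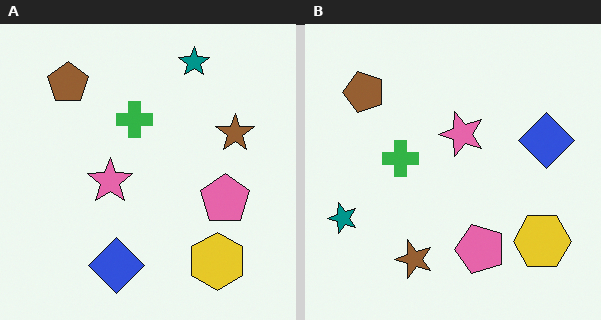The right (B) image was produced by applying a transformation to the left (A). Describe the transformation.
It was transposed (reflected across the top-left ↔ bottom-right diagonal).

Shapes have swapped their row and column positions — what was in the top-right is now in the bottom-left — a diagonal reflection.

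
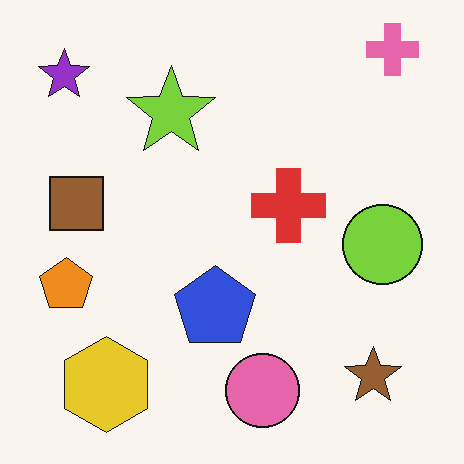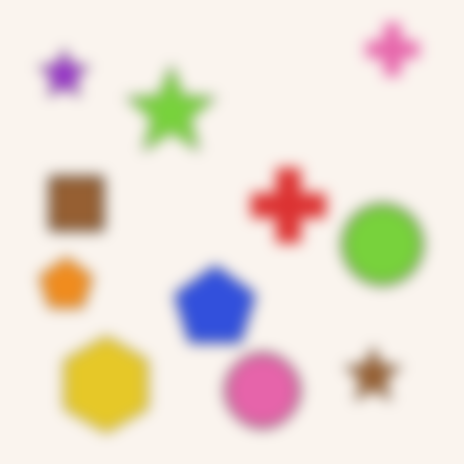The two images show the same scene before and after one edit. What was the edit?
This is the original image strongly gaussian-blurred.

Shape edges and outlines are uniformly softened across the whole image.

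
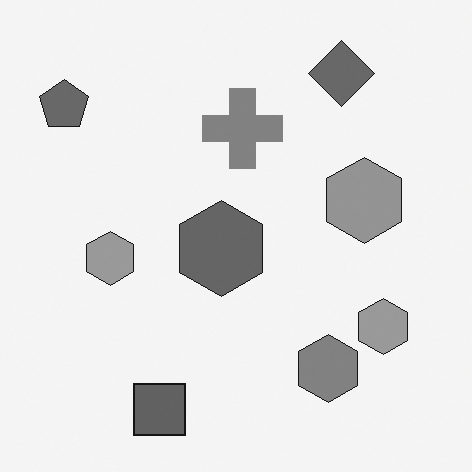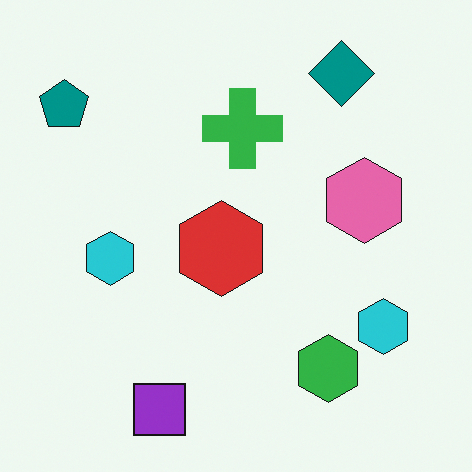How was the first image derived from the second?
The image was converted to grayscale.

All color is removed — every shape is now a shade of grey.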